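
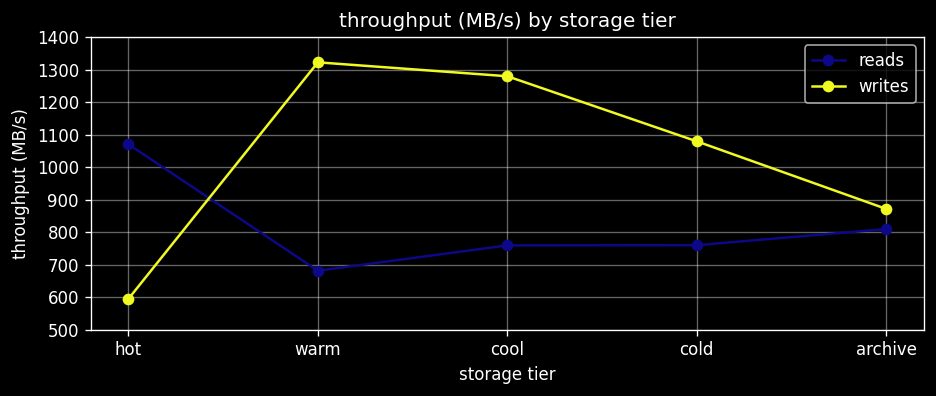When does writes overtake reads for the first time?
hot: writes ≈ 600 vs reads ≈ 1100 (not yet); warm: writes ≈ 1300 vs reads ≈ 700 (first crossover).

warm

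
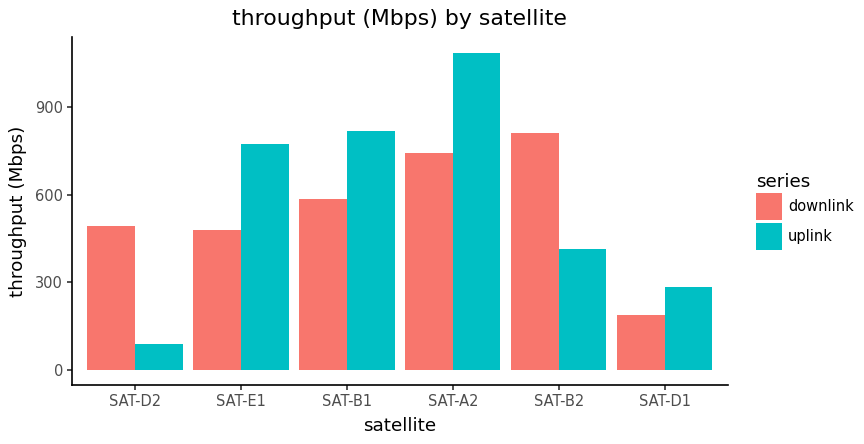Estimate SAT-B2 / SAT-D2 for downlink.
SAT-B2 ≈ 800, SAT-D2 ≈ 500; 800/500 ≈ 1.6.

≈ 1.6×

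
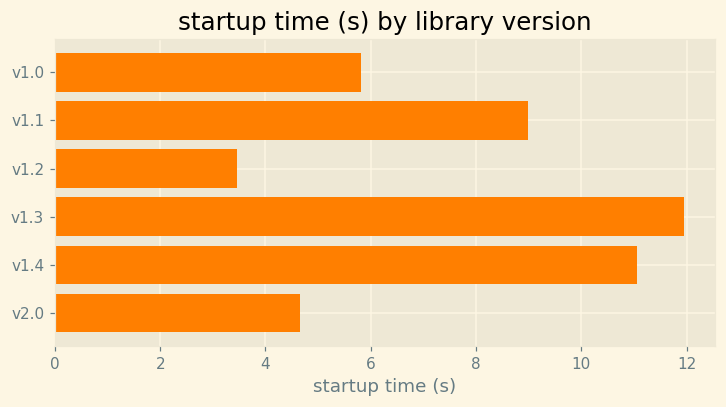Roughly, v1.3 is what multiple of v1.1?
v1.3 ≈ 12, v1.1 ≈ 9; 12/9 ≈ 1.33.

≈ 1.33×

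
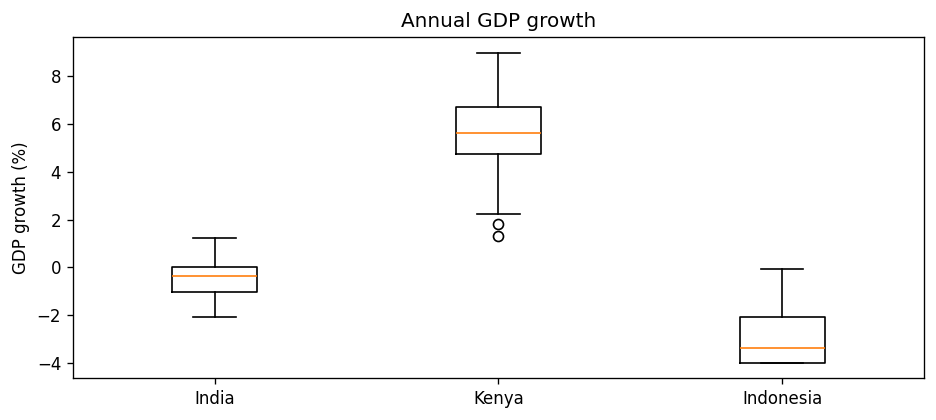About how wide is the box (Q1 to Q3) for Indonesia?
≈ 2

Q3 ≈ -2, Q1 ≈ -4; IQR ≈ 2.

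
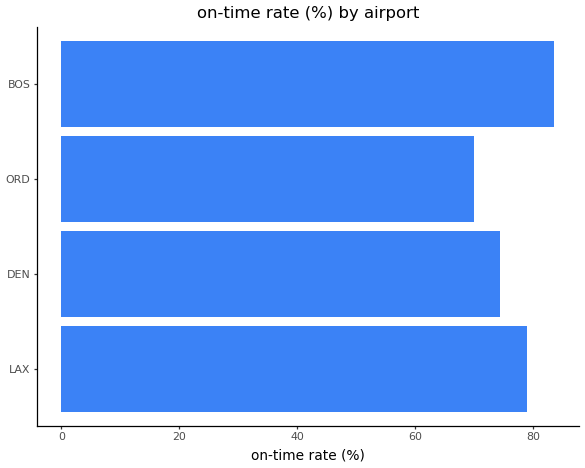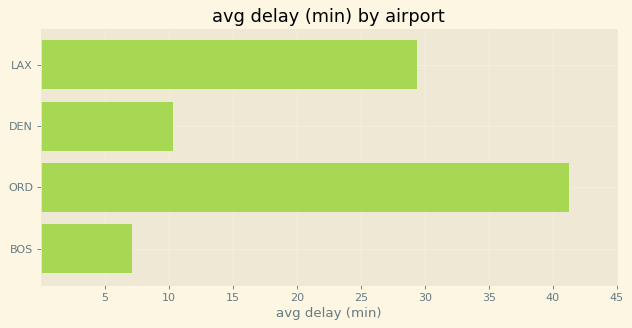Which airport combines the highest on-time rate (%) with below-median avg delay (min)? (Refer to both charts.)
Chart 2 median avg delay (min) ≈ 20; below-median airports: DEN, BOS. Among those, BOS has the highest on-time rate (%) (≈ 80).

BOS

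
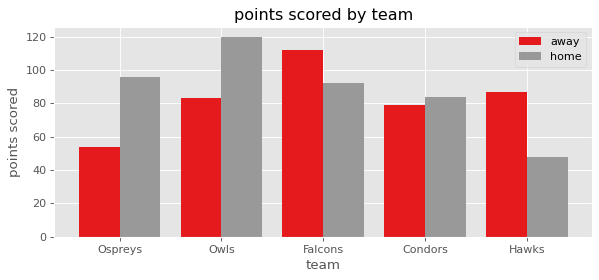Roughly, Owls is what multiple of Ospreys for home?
≈ 1.2×

Owls ≈ 120, Ospreys ≈ 100; 120/100 ≈ 1.2.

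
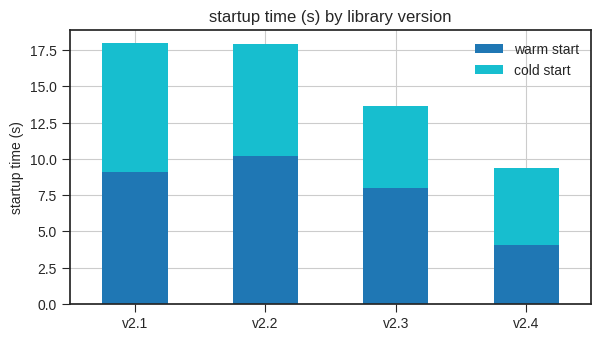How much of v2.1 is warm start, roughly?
≈ 10

warm start top ≈ 10, bottom ≈ 0; segment ≈ 10.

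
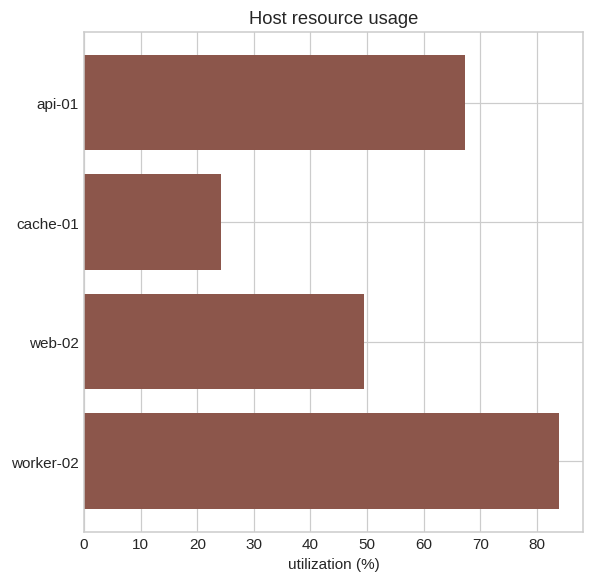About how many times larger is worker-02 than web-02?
worker-02 ≈ 80, web-02 ≈ 50; 80/50 ≈ 1.6.

≈ 1.6×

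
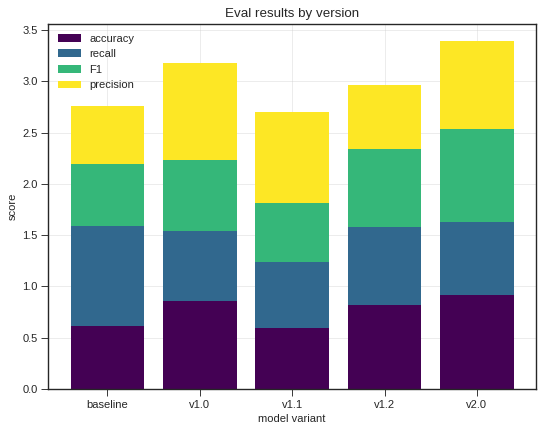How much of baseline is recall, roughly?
≈ 1.0

recall top ≈ 1.5, bottom ≈ 0.5; segment ≈ 1.0.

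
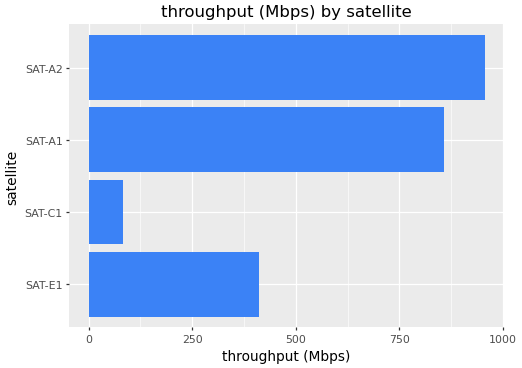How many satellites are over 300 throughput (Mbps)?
Above 300: SAT-E1, SAT-A1, SAT-A2.

3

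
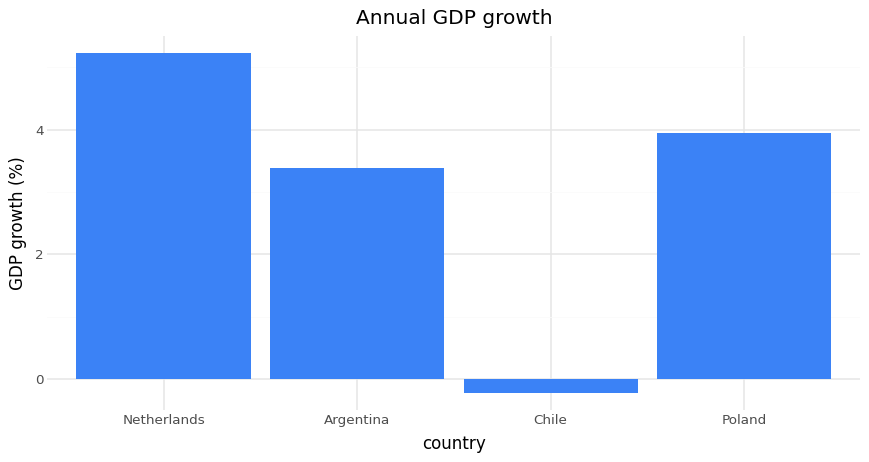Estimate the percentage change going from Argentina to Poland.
≈ +14.3%

Argentina ≈ 3.5, Poland ≈ 4.0; (4.0 − 3.5) / 3.5 ≈ +14.3%.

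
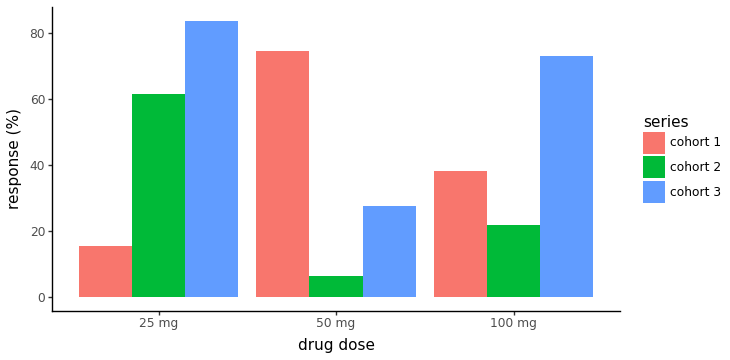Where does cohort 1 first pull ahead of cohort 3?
25 mg: cohort 1 ≈ 20 vs cohort 3 ≈ 80 (not yet); 50 mg: cohort 1 ≈ 70 vs cohort 3 ≈ 30 (first crossover).

50 mg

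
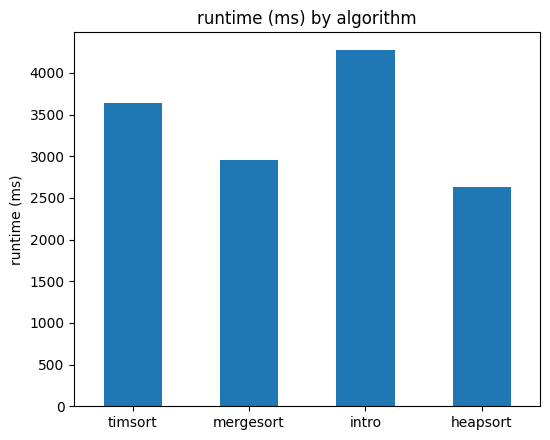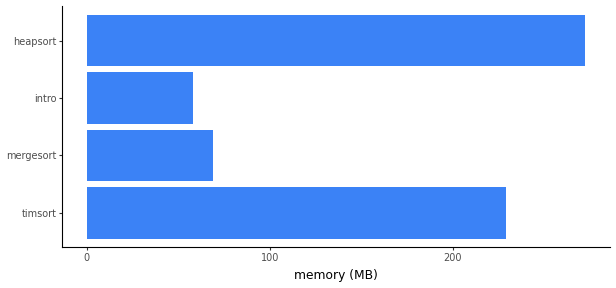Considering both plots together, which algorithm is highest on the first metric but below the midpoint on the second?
intro

Chart 2 median memory (MB) ≈ 150; below-median algorithms: mergesort, intro. Among those, intro has the highest runtime (ms) (≈ 4500).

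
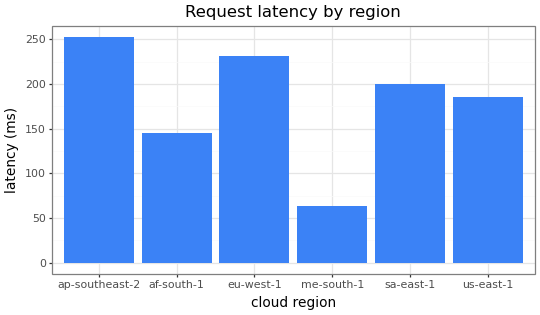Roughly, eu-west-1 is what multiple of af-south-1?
≈ 1.5×

eu-west-1 ≈ 225, af-south-1 ≈ 150; 225/150 ≈ 1.5.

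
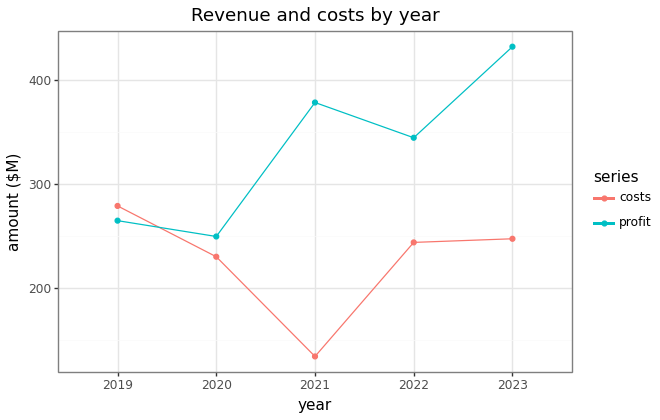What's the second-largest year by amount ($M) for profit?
2021

Top 3 for profit: 2023 ≈ 425, 2021 ≈ 375, 2022 ≈ 350.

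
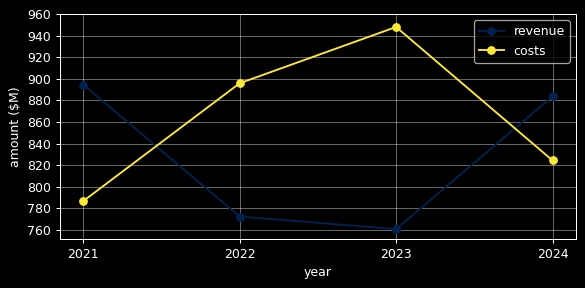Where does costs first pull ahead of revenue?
2021: costs ≈ 780 vs revenue ≈ 900 (not yet); 2022: costs ≈ 900 vs revenue ≈ 780 (first crossover).

2022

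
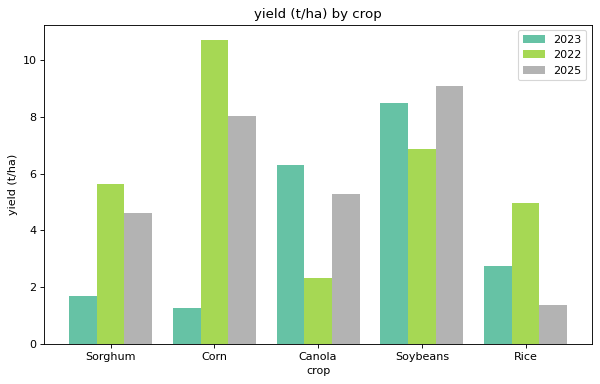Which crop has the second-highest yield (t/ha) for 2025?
Top 3 for 2025: Soybeans ≈ 9, Corn ≈ 8, Canola ≈ 5.

Corn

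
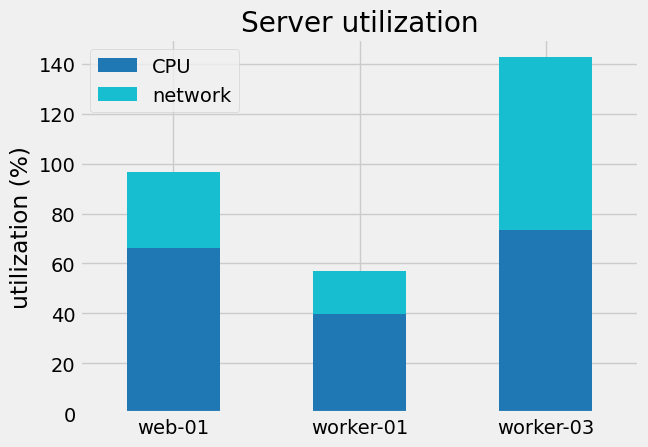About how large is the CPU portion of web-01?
CPU top ≈ 60, bottom ≈ 0; segment ≈ 60.

≈ 60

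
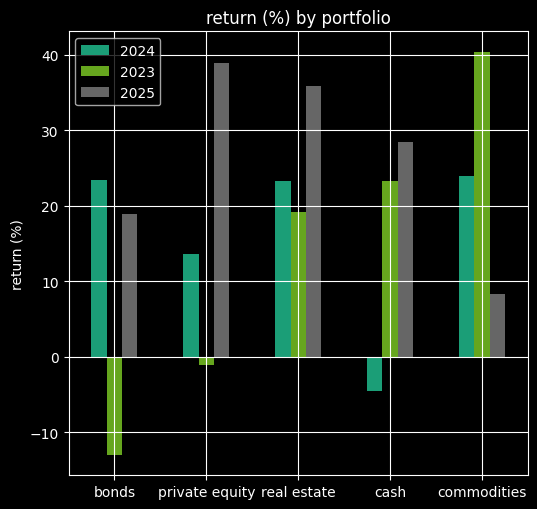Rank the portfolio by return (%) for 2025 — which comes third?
cash

Top 4 for 2025: private equity ≈ 40, real estate ≈ 35, cash ≈ 30, bonds ≈ 20.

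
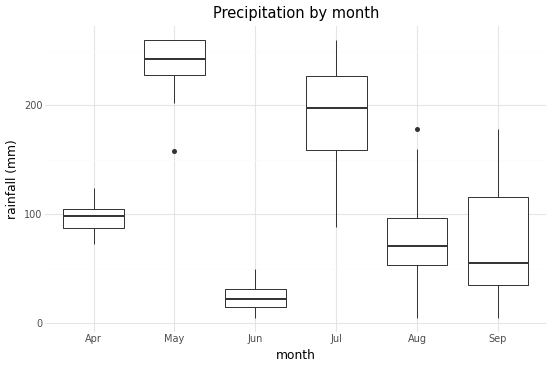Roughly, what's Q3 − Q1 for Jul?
≈ 60

Q3 ≈ 220, Q1 ≈ 160; IQR ≈ 60.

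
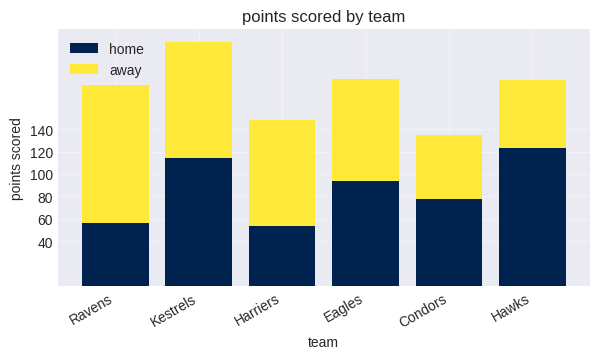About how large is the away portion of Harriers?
≈ 80

away top ≈ 140, bottom ≈ 60; segment ≈ 80.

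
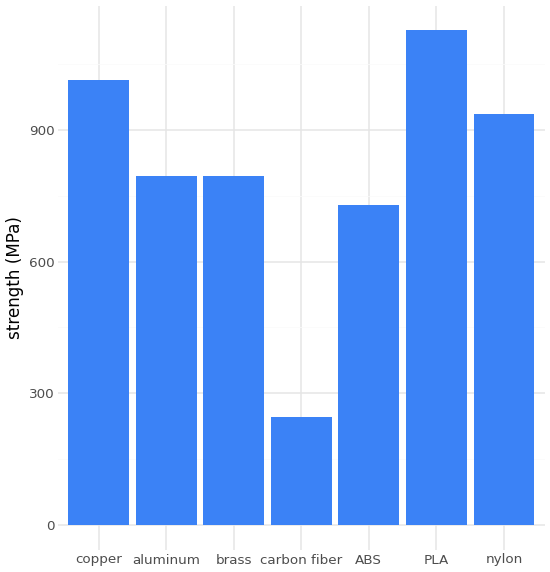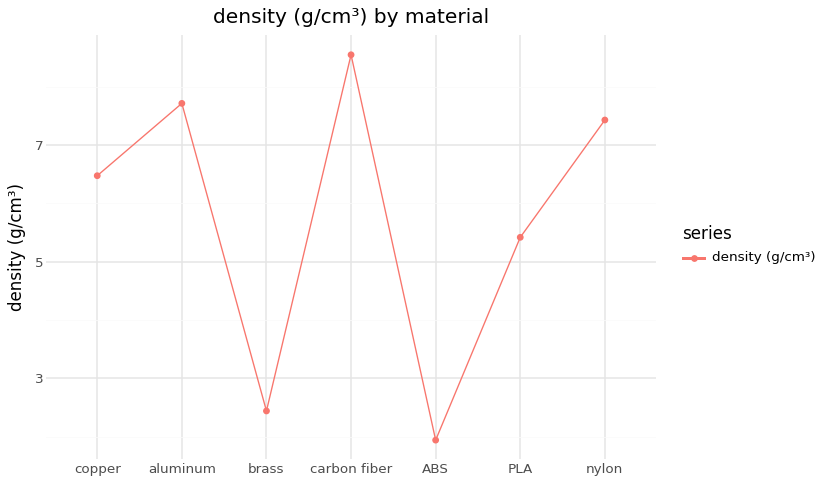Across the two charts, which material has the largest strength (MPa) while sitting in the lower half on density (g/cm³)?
Chart 2 median density (g/cm³) ≈ 6; below-median materials: brass, ABS, PLA. Among those, PLA has the highest strength (MPa) (≈ 1200).

PLA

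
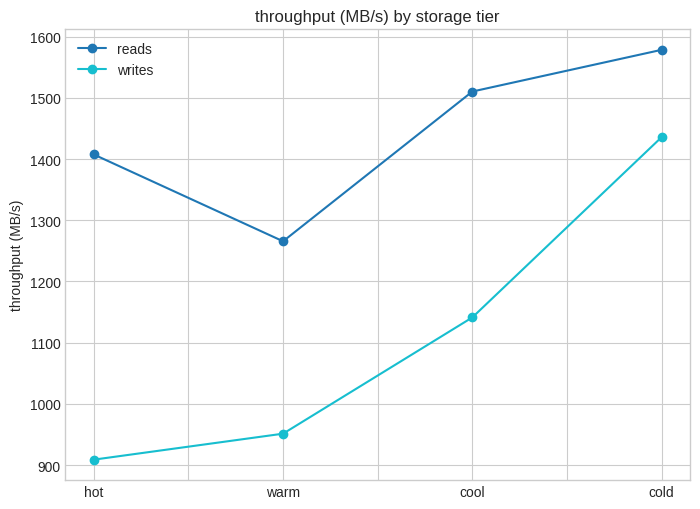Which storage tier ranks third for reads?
hot

Top 4 for reads: cold ≈ 1600, cool ≈ 1500, hot ≈ 1400, warm ≈ 1300.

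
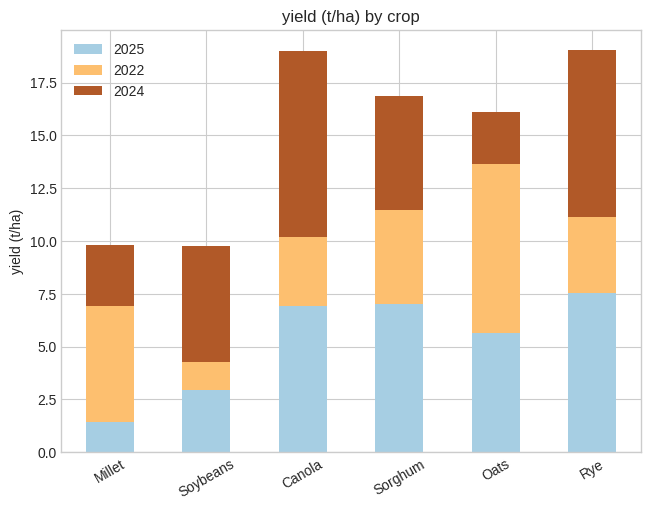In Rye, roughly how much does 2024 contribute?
≈ 8

2024 top ≈ 20, bottom ≈ 12; segment ≈ 8.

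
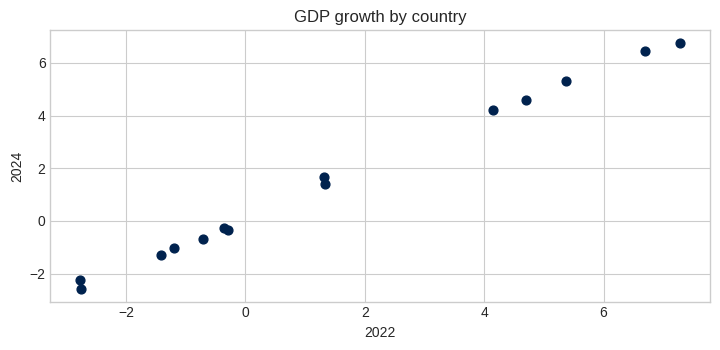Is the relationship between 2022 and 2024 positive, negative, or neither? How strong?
Points are positively correlated; strong (|r| ≈ 1.0).

positive, strong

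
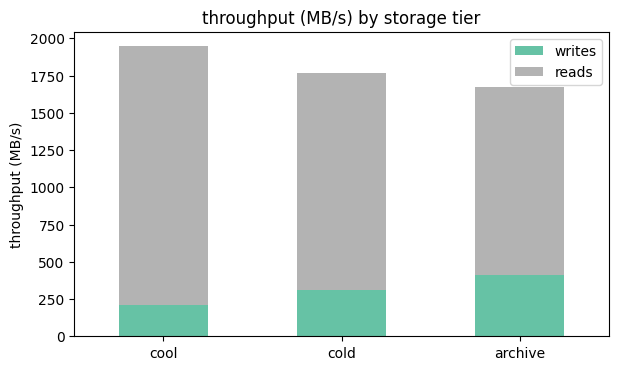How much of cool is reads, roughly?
reads top ≈ 2000, bottom ≈ 200; segment ≈ 1800.

≈ 1800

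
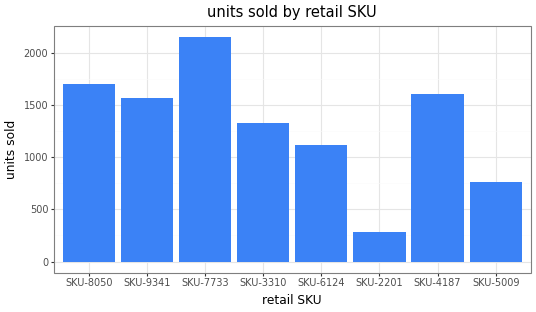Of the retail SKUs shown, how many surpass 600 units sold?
Above 600: SKU-8050, SKU-9341, SKU-7733, SKU-3310, SKU-6124, SKU-4187, SKU-5009.

7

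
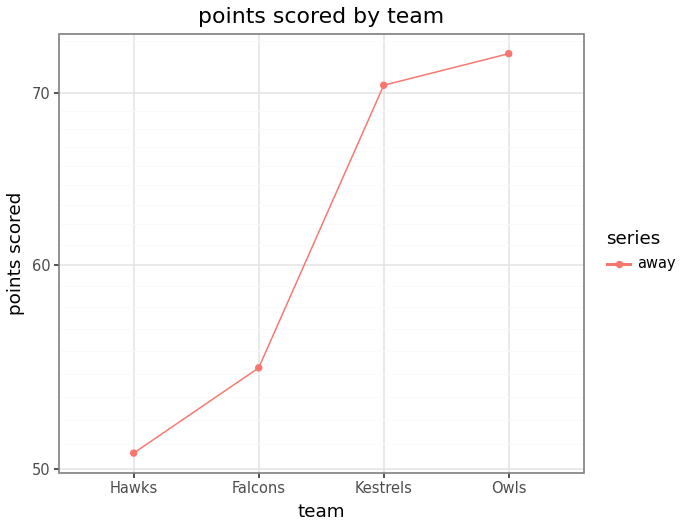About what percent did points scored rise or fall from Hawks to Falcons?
≈ +8%

Hawks ≈ 50, Falcons ≈ 54; (54 − 50) / 50 ≈ +8%.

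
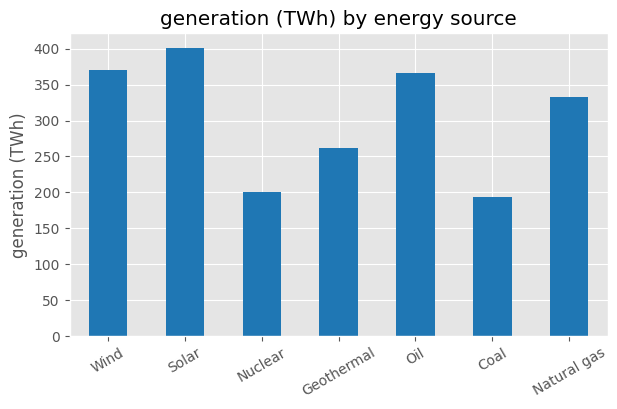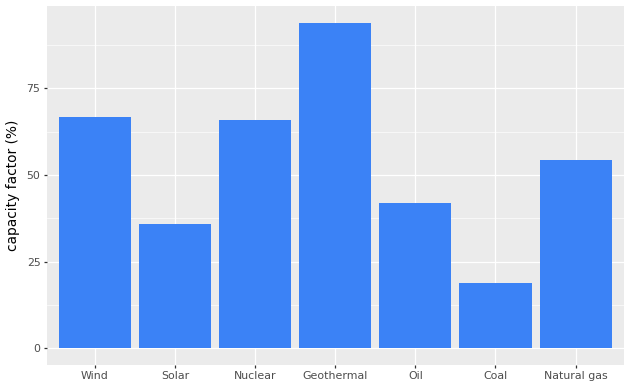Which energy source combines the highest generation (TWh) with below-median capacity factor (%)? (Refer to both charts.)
Solar

Chart 2 median capacity factor (%) ≈ 50; below-median energy sources: Solar, Oil, Coal. Among those, Solar has the highest generation (TWh) (≈ 400).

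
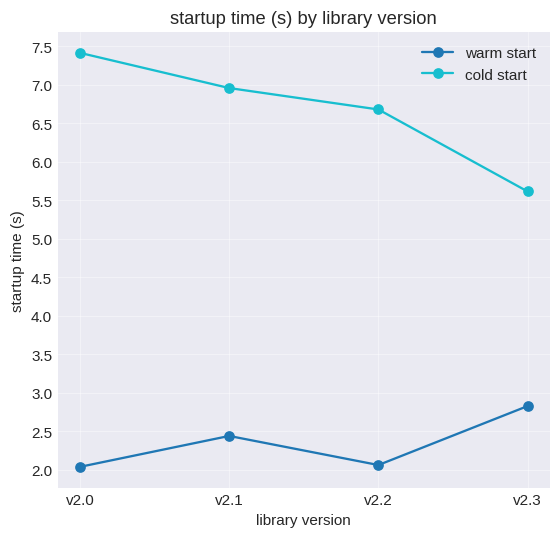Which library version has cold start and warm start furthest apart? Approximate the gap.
v2.0, ≈ 5.5 s

v2.0: cold start ≈ 7.5, warm start ≈ 2.0 → gap ≈ 5.5. Next-largest (v2.2) is only ≈ 4.5.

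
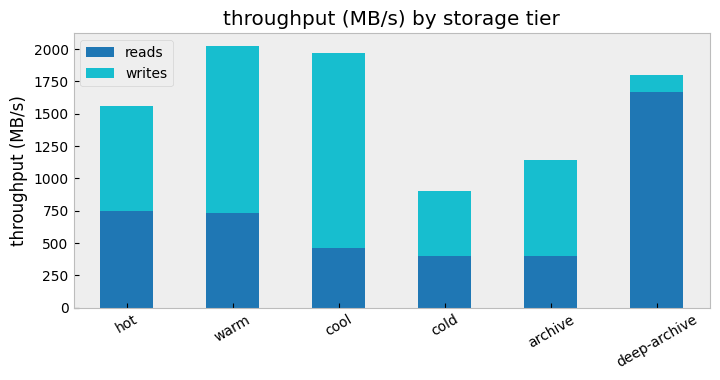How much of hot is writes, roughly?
≈ 800

writes top ≈ 1600, bottom ≈ 800; segment ≈ 800.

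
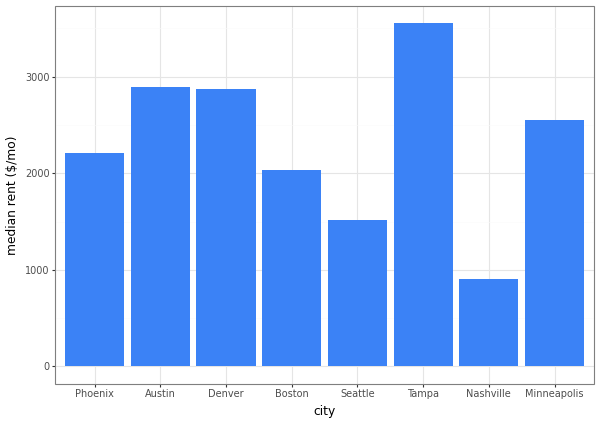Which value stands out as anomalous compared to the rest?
Nashville ≈ 1000; the rest sit between ≈ 1500 and ≈ 3500.

Nashville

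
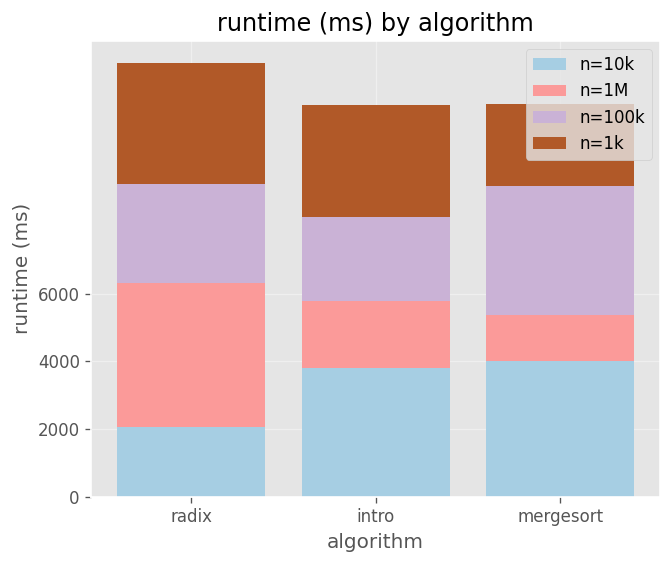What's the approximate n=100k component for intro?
n=100k top ≈ 8000, bottom ≈ 6000; segment ≈ 2000.

≈ 2000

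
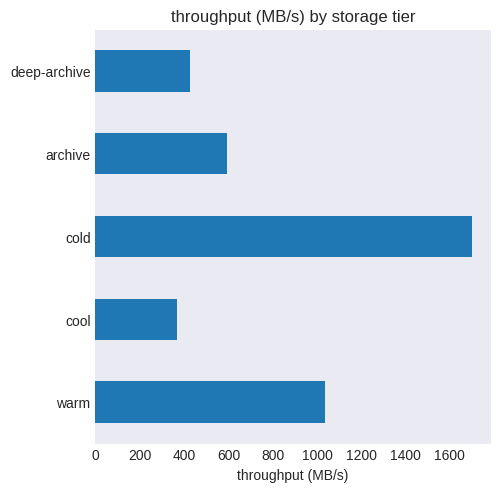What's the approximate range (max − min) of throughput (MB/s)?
Max cold ≈ 1600, min cool ≈ 400; range ≈ 1200.

≈ 1200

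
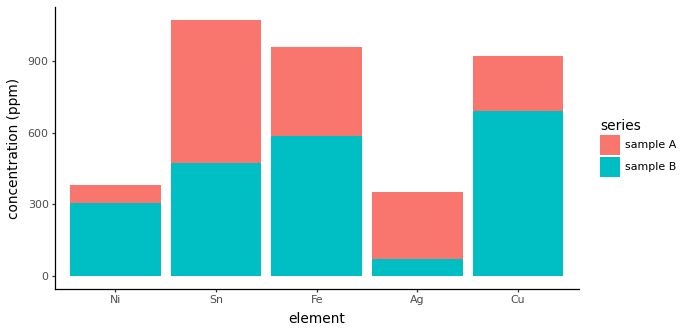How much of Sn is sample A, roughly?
≈ 600

sample A top ≈ 1100, bottom ≈ 500; segment ≈ 600.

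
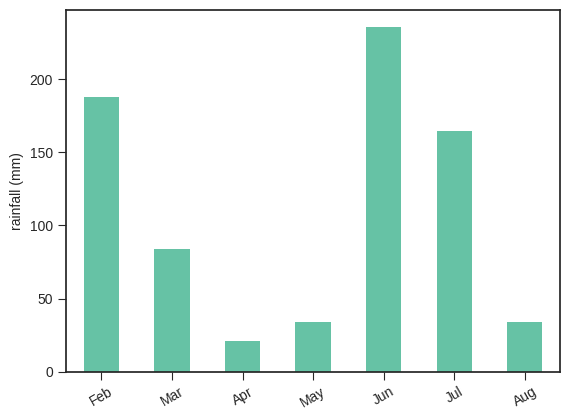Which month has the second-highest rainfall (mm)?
Feb

Top 3: Jun ≈ 240, Feb ≈ 180, Jul ≈ 160.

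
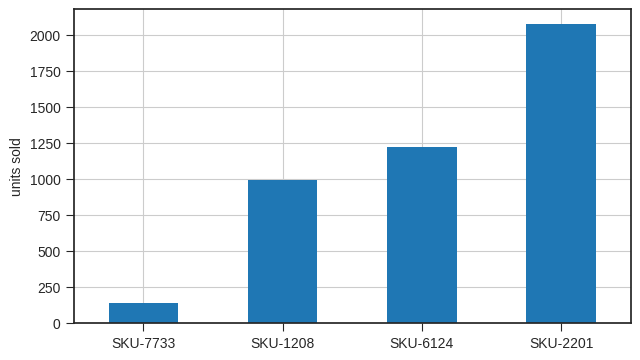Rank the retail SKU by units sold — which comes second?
SKU-6124

Top 3: SKU-2201 ≈ 2000, SKU-6124 ≈ 1200, SKU-1208 ≈ 1000.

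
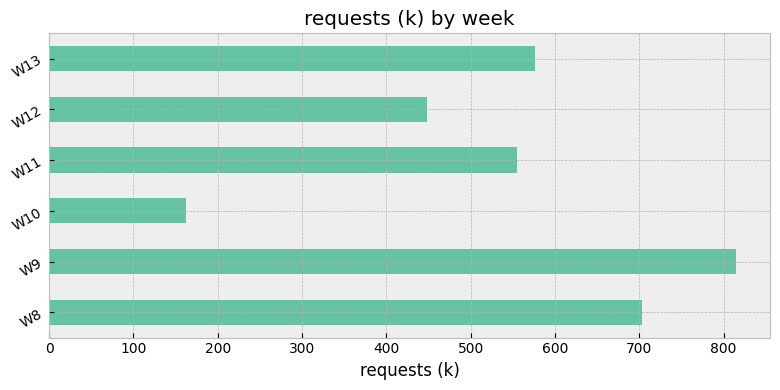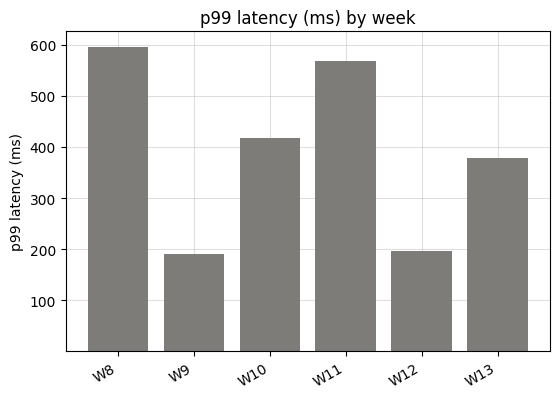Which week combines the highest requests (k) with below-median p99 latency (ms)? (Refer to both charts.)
W9

Chart 2 median p99 latency (ms) ≈ 400; below-median weeks: W9, W12, W13. Among those, W9 has the highest requests (k) (≈ 800).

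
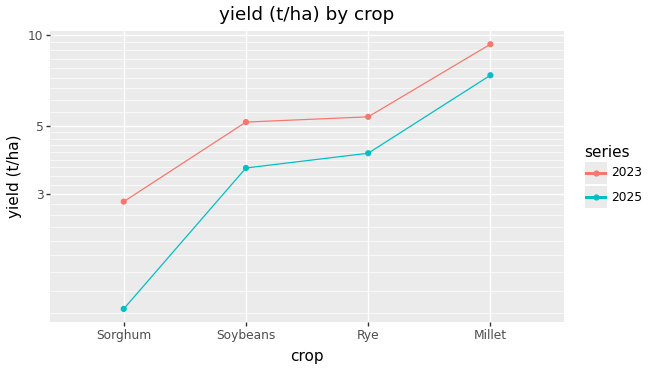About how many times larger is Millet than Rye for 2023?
≈ 1.8×

Millet ≈ 9, Rye ≈ 5; 9/5 ≈ 1.8.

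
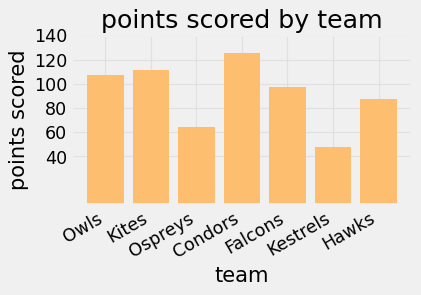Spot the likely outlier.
Kestrels ≈ 40; the rest sit between ≈ 60 and ≈ 120.

Kestrels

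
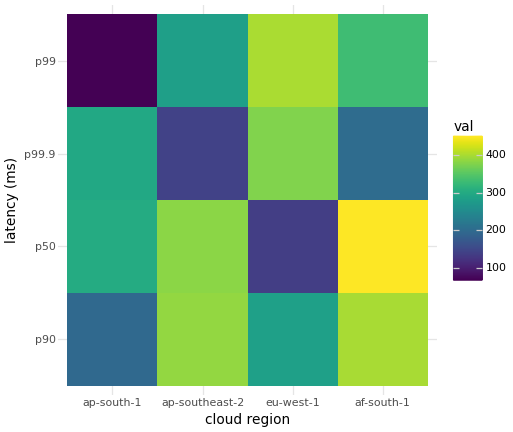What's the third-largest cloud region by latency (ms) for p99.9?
af-south-1

Top 4 for p99.9: eu-west-1 ≈ 400, ap-south-1 ≈ 300, af-south-1 ≈ 200, ap-southeast-2 ≈ 150.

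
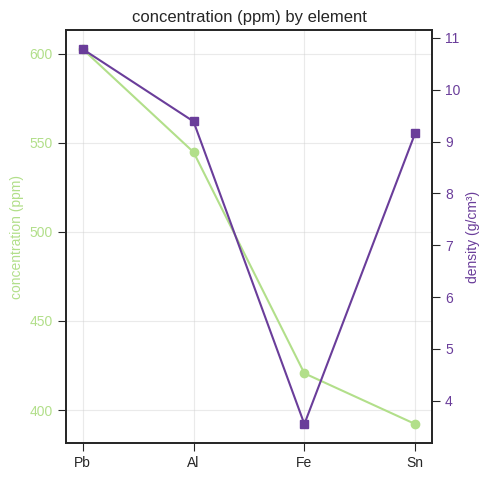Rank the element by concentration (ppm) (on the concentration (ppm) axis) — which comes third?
Top 4 (on the concentration (ppm) axis): Pb ≈ 600, Al ≈ 540, Fe ≈ 420, Sn ≈ 400.

Fe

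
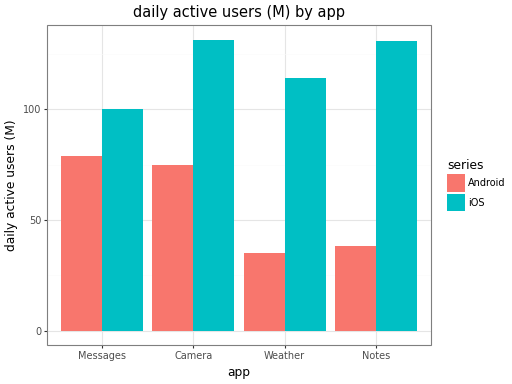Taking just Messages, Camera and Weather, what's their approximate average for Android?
≈ 67

(80 + 80 + 40) / 3 ≈ 67.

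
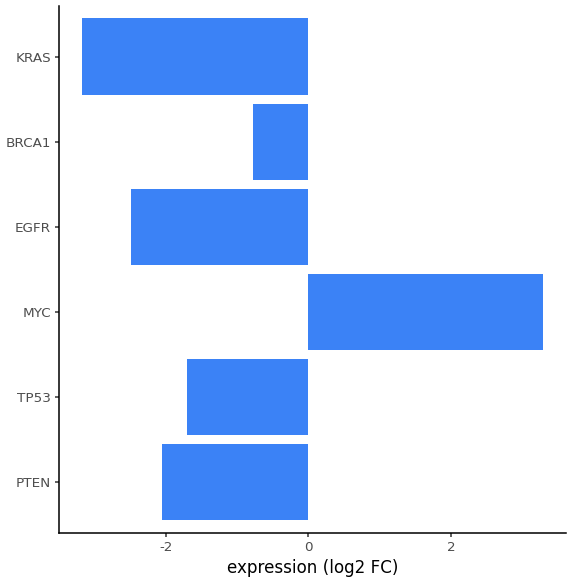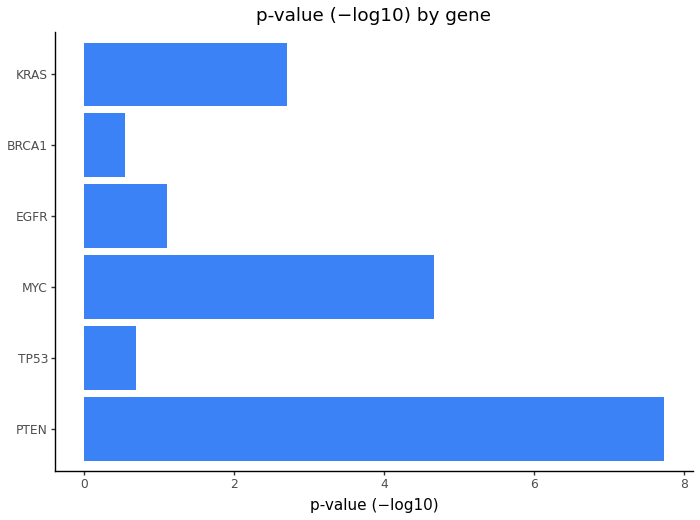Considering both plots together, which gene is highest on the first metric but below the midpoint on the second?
BRCA1

Chart 2 median p-value (−log10) ≈ 2; below-median genes: TP53, EGFR, BRCA1. Among those, BRCA1 has the highest expression (log2 FC) (≈ -1).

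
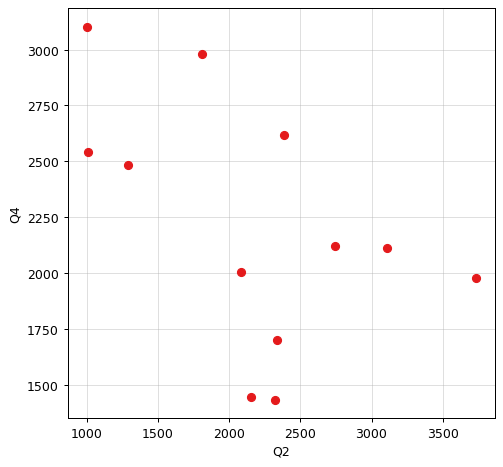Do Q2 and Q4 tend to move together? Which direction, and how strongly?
negative, moderate

Points are negatively correlated; moderate (|r| ≈ 0.5).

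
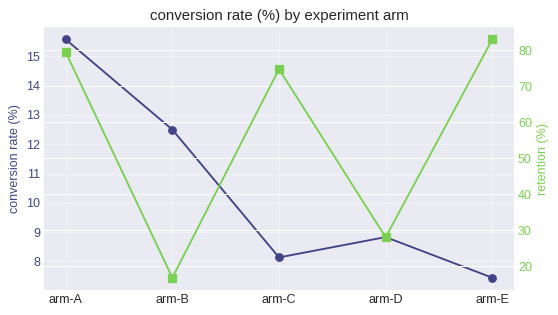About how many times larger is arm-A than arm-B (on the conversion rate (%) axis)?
arm-A ≈ 16, arm-B ≈ 13; 16/13 ≈ 1.23.

≈ 1.23×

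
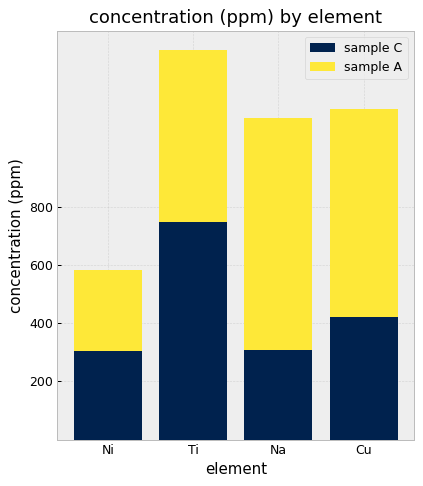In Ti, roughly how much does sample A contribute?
sample A top ≈ 1400, bottom ≈ 800; segment ≈ 600.

≈ 600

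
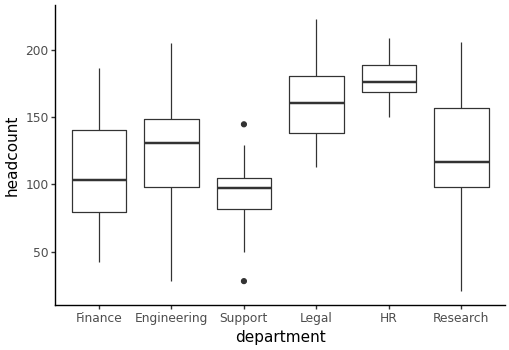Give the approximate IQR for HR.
≈ 20

Q3 ≈ 190, Q1 ≈ 170; IQR ≈ 20.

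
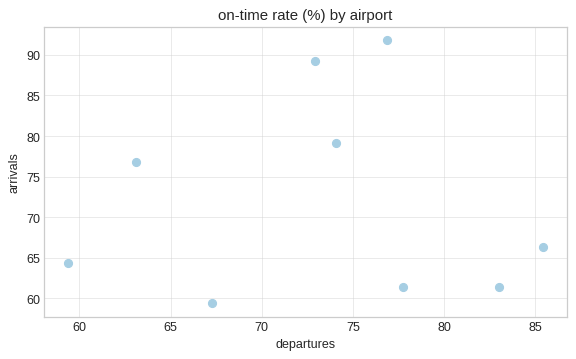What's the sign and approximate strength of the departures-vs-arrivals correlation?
no clear correlation

Points are roughly uncorrelated; weak (|r| ≈ 0.0).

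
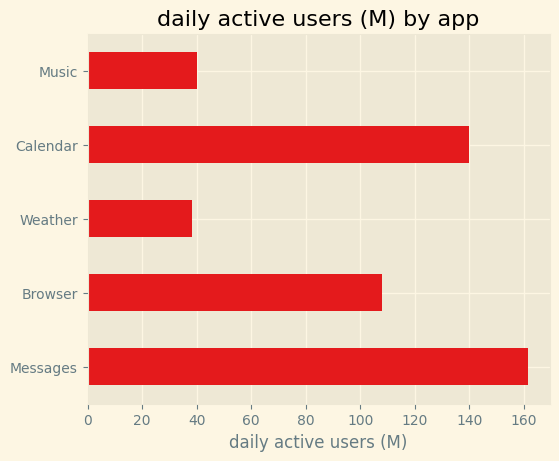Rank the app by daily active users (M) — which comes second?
Top 3: Messages ≈ 160, Calendar ≈ 140, Browser ≈ 100.

Calendar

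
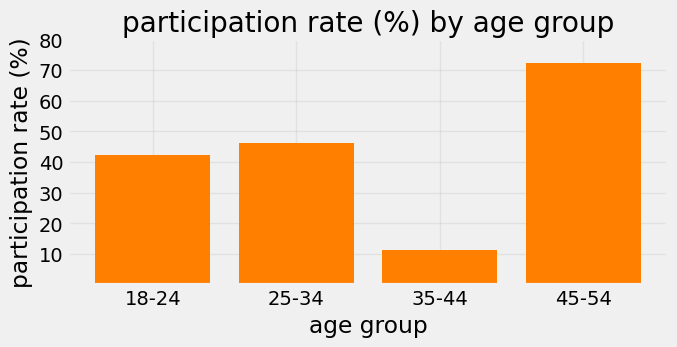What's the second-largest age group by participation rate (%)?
Top 3: 45-54 ≈ 70, 25-34 ≈ 50, 18-24 ≈ 40.

25-34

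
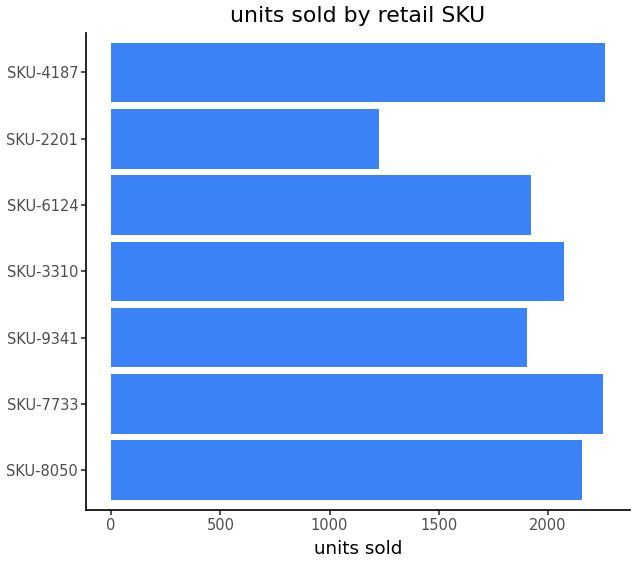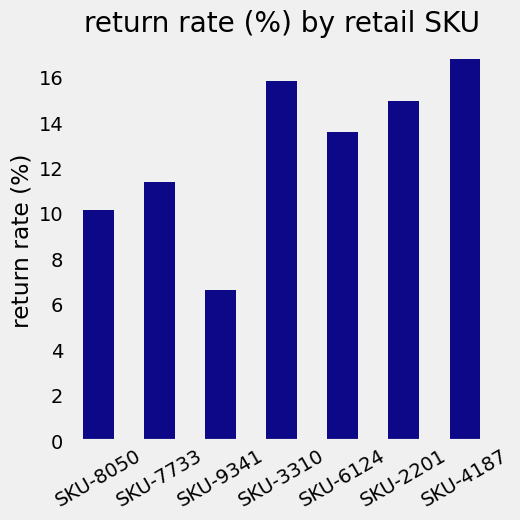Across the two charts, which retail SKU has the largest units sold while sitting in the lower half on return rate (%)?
Chart 2 median return rate (%) ≈ 14; below-median retail SKUs: SKU-8050, SKU-7733, SKU-9341. Among those, SKU-7733 has the highest units sold (≈ 2500).

SKU-7733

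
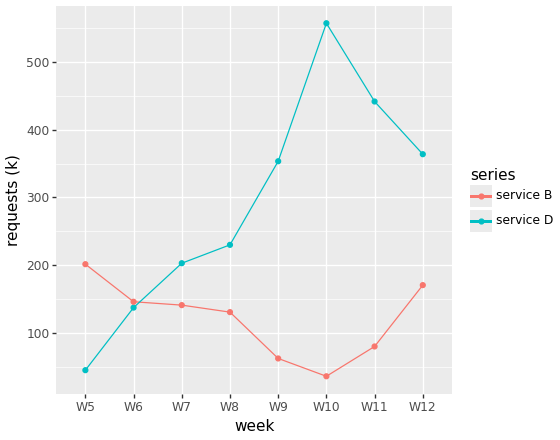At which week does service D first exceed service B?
W7

W6: service D ≈ 150 vs service B ≈ 150 (not yet); W7: service D ≈ 200 vs service B ≈ 150 (first crossover).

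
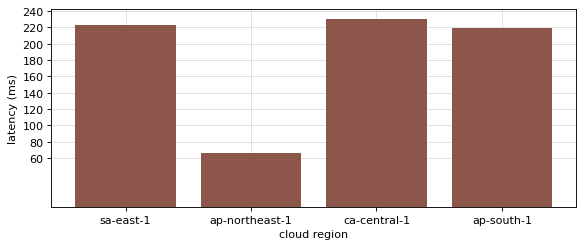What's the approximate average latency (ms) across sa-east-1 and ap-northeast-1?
(220 + 60) / 2 ≈ 140.

≈ 140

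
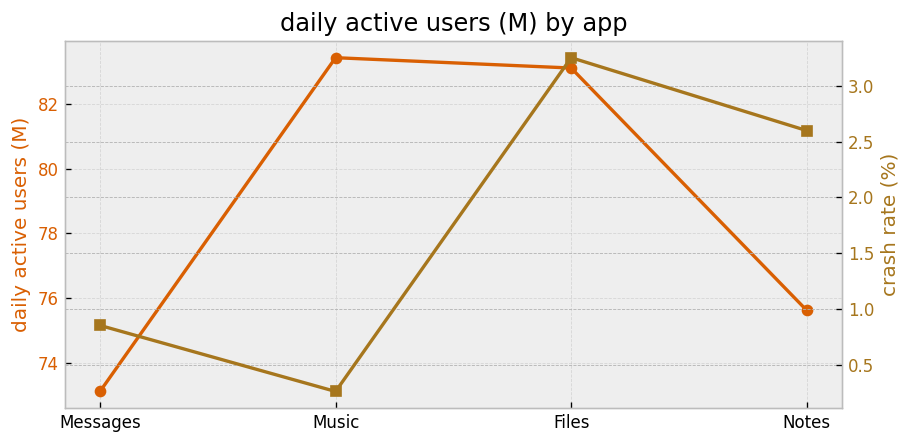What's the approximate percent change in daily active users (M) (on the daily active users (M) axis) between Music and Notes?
≈ -8.4%

Music ≈ 83, Notes ≈ 76; (76 − 83) / 83 ≈ -8.4%.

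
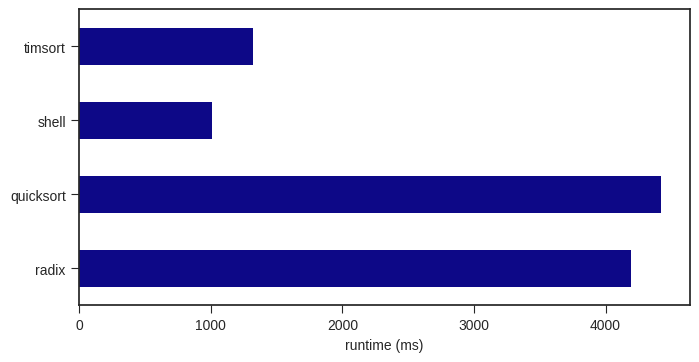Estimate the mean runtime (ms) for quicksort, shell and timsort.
≈ 2333

(4500 + 1000 + 1500) / 3 ≈ 2333.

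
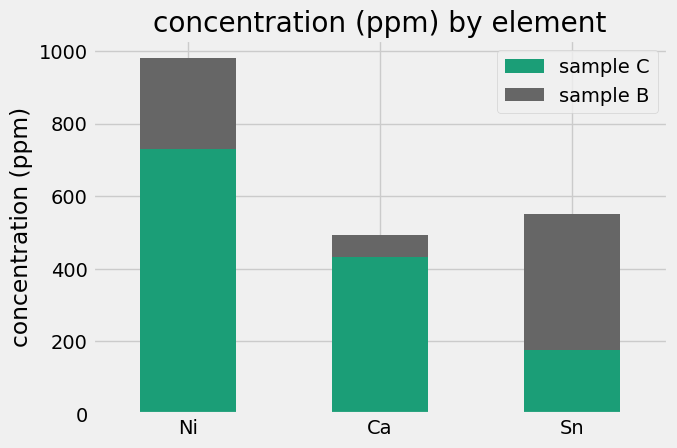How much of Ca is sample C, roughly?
≈ 400

sample C top ≈ 400, bottom ≈ 0; segment ≈ 400.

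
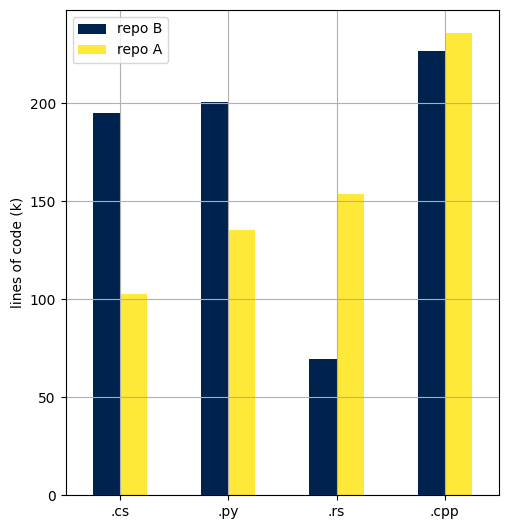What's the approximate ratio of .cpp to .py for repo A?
.cpp ≈ 240, .py ≈ 140; 240/140 ≈ 1.71.

≈ 1.71×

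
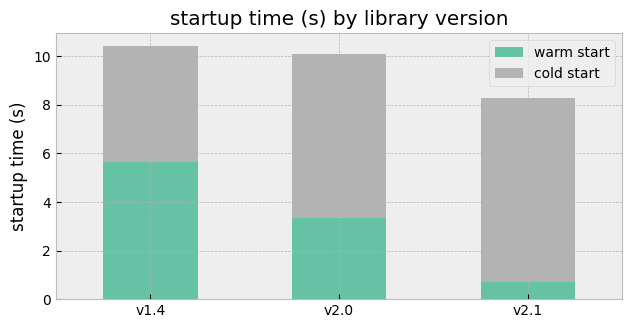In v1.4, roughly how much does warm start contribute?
≈ 6

warm start top ≈ 6, bottom ≈ 0; segment ≈ 6.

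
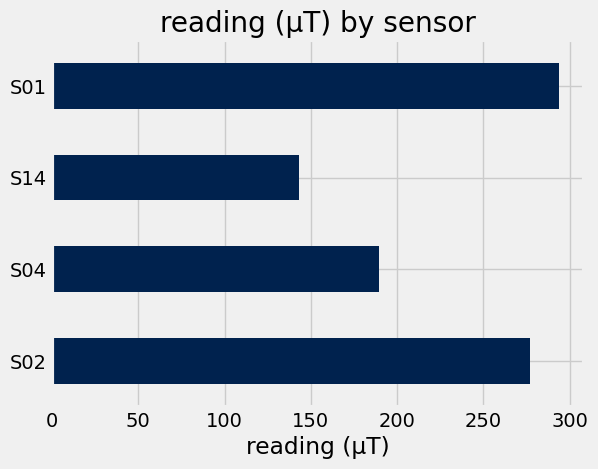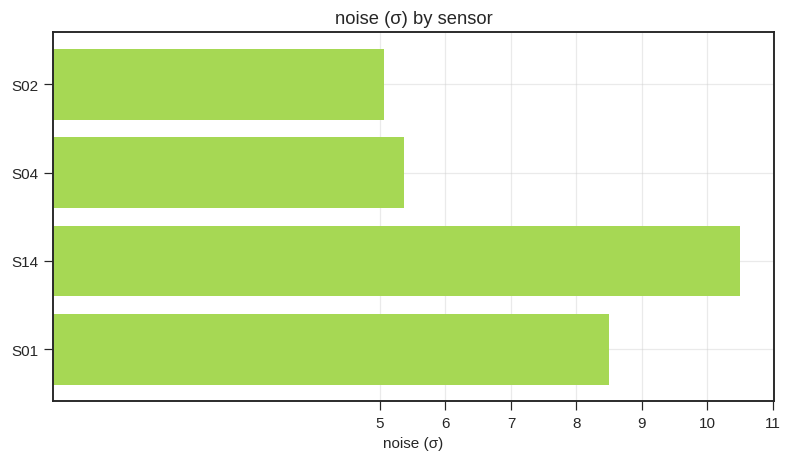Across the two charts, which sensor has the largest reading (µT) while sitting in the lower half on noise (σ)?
S02

Chart 2 median noise (σ) ≈ 7; below-median sensors: S02, S04. Among those, S02 has the highest reading (µT) (≈ 300).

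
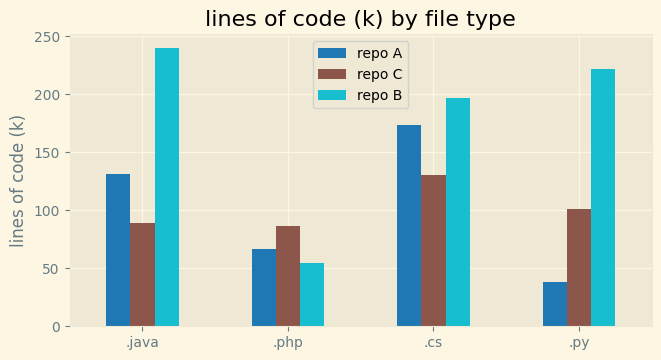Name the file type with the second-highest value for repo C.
Top 3 for repo C: .cs ≈ 140, .py ≈ 100, .java ≈ 80.

.py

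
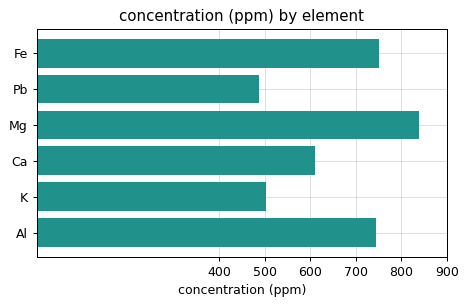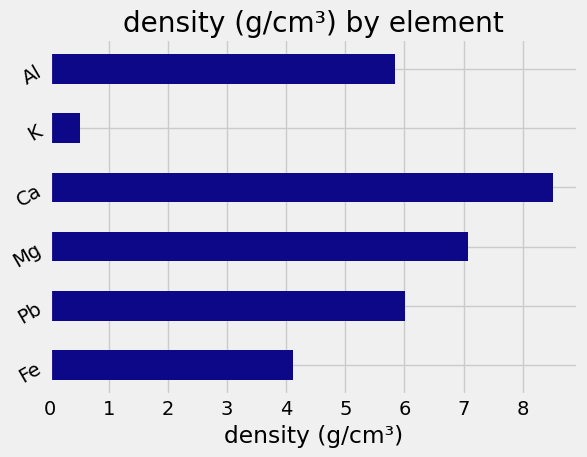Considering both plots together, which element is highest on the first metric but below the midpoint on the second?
Fe

Chart 2 median density (g/cm³) ≈ 6; below-median elements: Fe, K, Al. Among those, Fe has the highest concentration (ppm) (≈ 800).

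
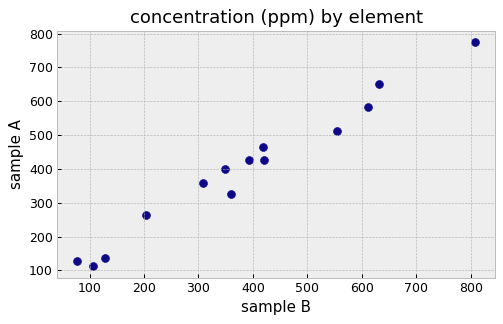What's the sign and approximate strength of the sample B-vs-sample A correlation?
Points are positively correlated; strong (|r| ≈ 1.0).

positive, strong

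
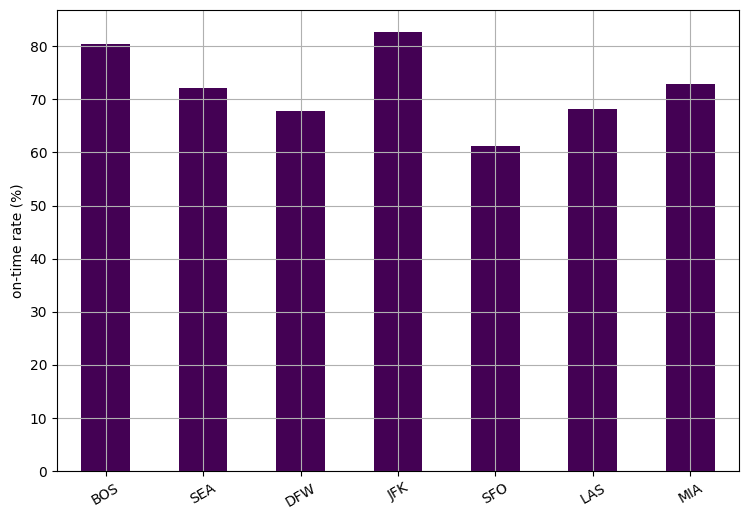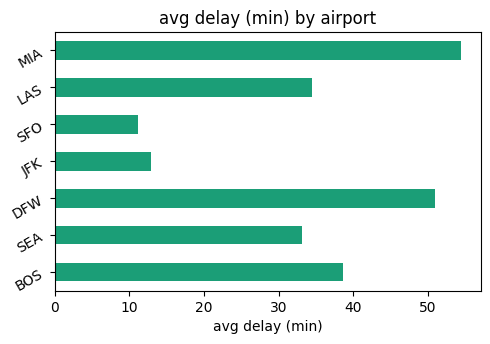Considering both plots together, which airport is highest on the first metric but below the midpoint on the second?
Chart 2 median avg delay (min) ≈ 35; below-median airports: SEA, JFK, SFO. Among those, JFK has the highest on-time rate (%) (≈ 80).

JFK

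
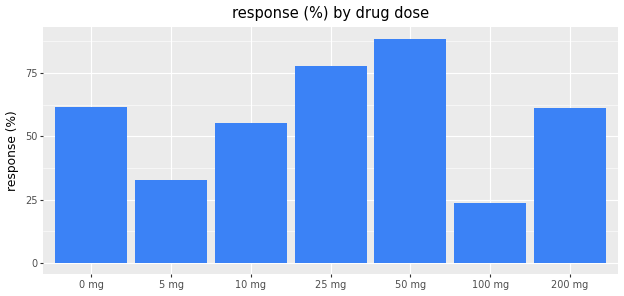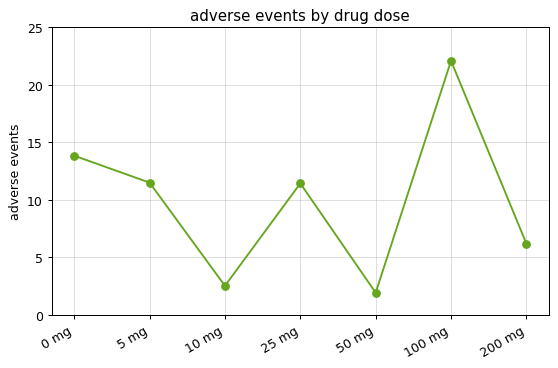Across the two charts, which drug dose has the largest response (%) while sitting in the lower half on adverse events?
Chart 2 median adverse events ≈ 10; below-median drug doses: 10 mg, 50 mg, 200 mg. Among those, 50 mg has the highest response (%) (≈ 90).

50 mg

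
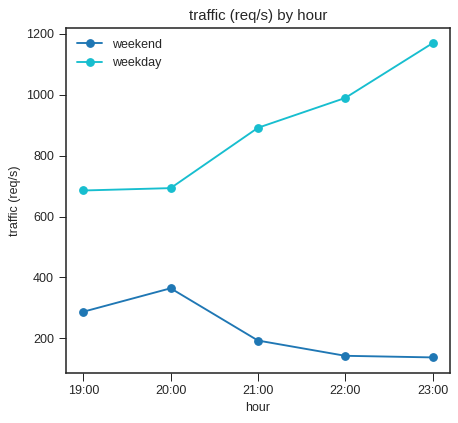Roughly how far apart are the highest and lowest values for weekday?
≈ 500

Max 23:00 ≈ 1200, min 19:00 ≈ 700; range ≈ 500.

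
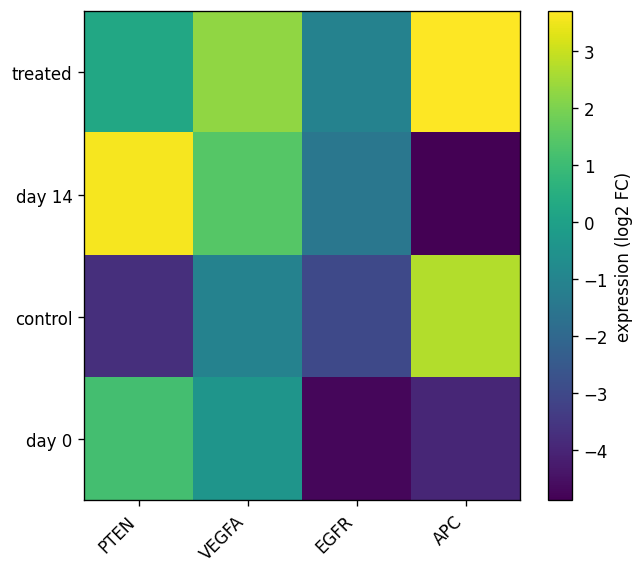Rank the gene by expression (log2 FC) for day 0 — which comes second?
VEGFA

Top 3 for day 0: PTEN ≈ 1, VEGFA ≈ 0, APC ≈ -4.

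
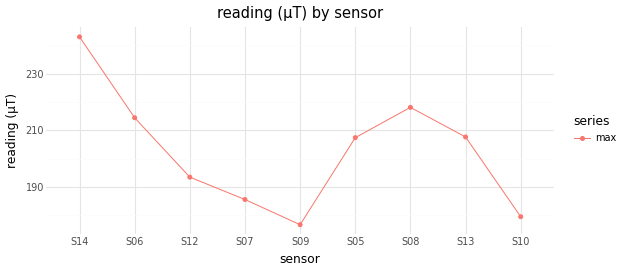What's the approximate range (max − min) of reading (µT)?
≈ 60

Max S14 ≈ 240, min S09 ≈ 180; range ≈ 60.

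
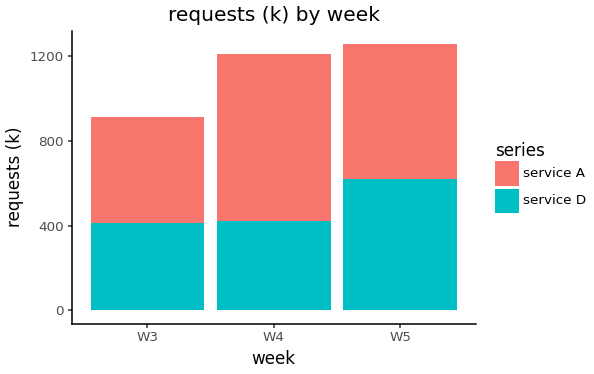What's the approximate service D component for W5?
≈ 600

service D top ≈ 600, bottom ≈ 0; segment ≈ 600.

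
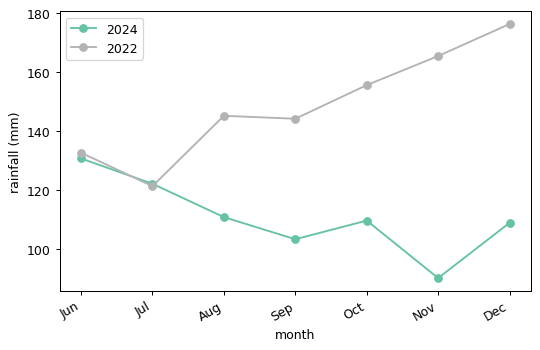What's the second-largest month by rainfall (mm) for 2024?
Jul

Top 3 for 2024: Jun ≈ 130, Jul ≈ 120, Aug ≈ 110.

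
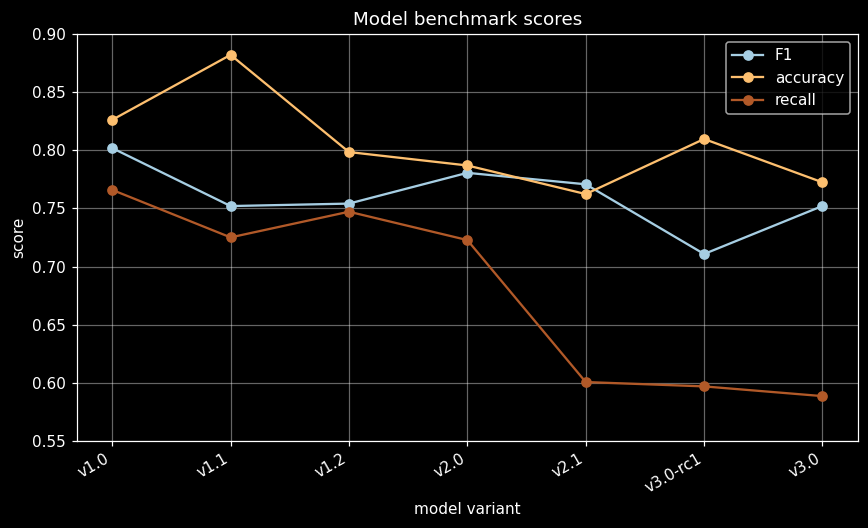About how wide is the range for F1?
Max v1.0 ≈ 0.80, min v3.0-rc1 ≈ 0.70; range ≈ 0.10.

≈ 0.10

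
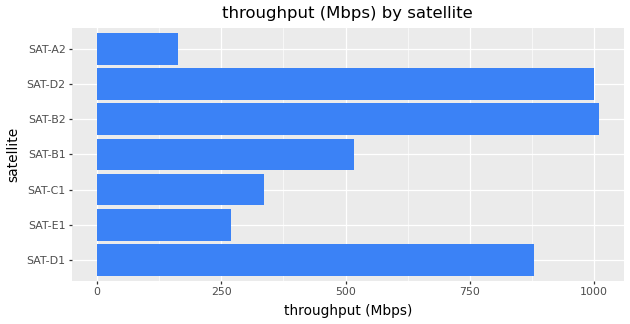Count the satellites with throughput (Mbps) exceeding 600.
Above 600: SAT-D1, SAT-B2, SAT-D2.

3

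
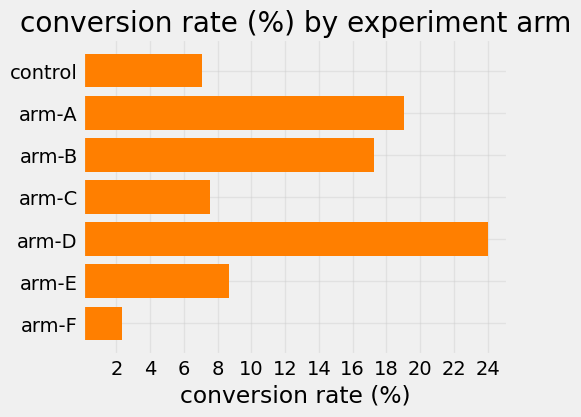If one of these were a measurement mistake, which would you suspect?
arm-D ≈ 24; the rest sit between ≈ 2 and ≈ 20.

arm-D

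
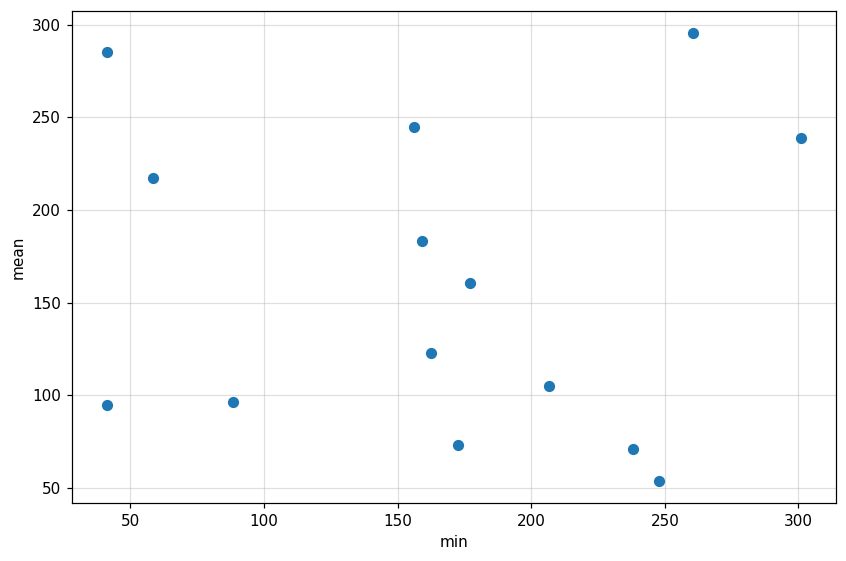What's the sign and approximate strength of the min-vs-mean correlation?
no clear correlation

Points are roughly uncorrelated; weak (|r| ≈ 0.0).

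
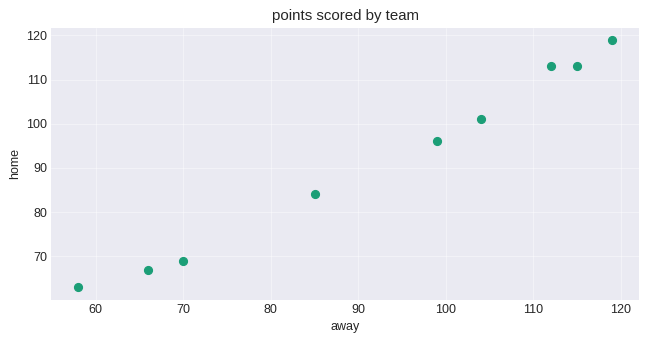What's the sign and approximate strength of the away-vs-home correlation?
positive, strong

Points are positively correlated; strong (|r| ≈ 1.0).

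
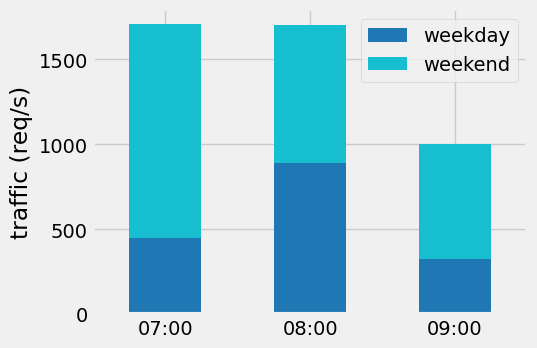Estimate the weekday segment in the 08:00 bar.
weekday top ≈ 800, bottom ≈ 0; segment ≈ 800.

≈ 800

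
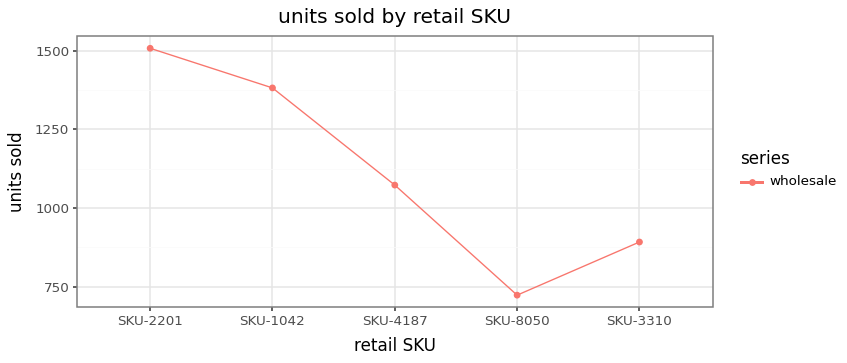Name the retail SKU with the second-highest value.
Top 3: SKU-2201 ≈ 1500, SKU-1042 ≈ 1400, SKU-4187 ≈ 1100.

SKU-1042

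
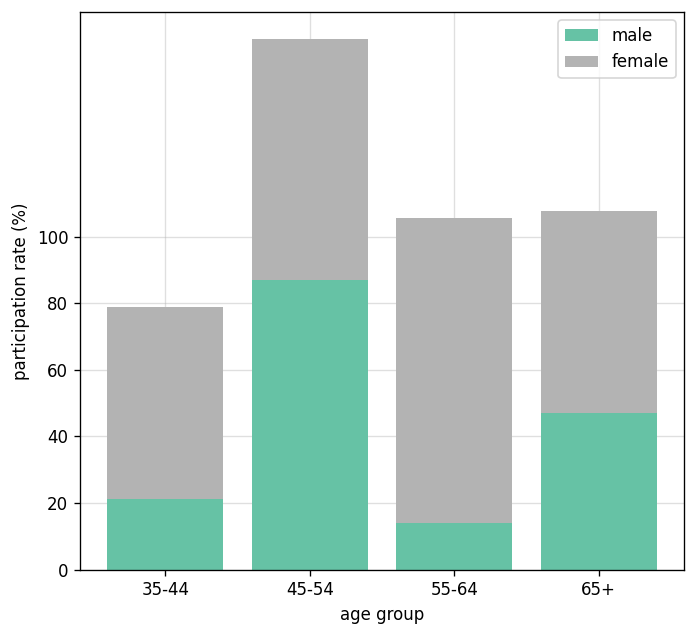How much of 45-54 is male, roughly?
male top ≈ 80, bottom ≈ 0; segment ≈ 80.

≈ 80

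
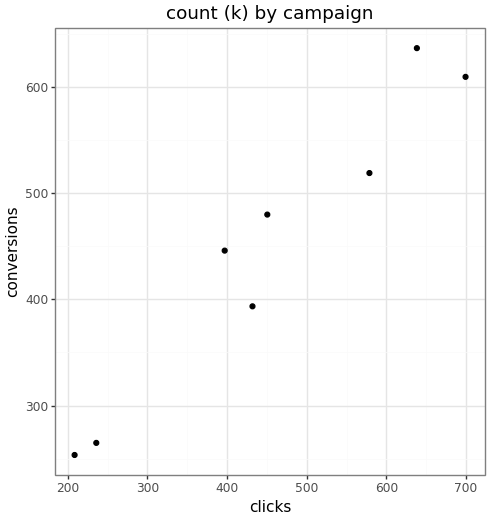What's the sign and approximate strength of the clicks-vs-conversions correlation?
Points are positively correlated; strong (|r| ≈ 1.0).

positive, strong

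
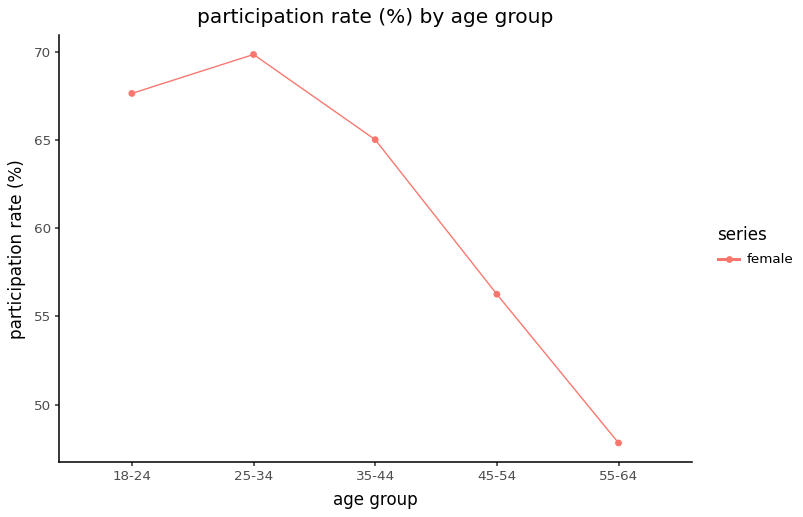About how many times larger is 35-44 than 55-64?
35-44 ≈ 66, 55-64 ≈ 48; 66/48 ≈ 1.38.

≈ 1.38×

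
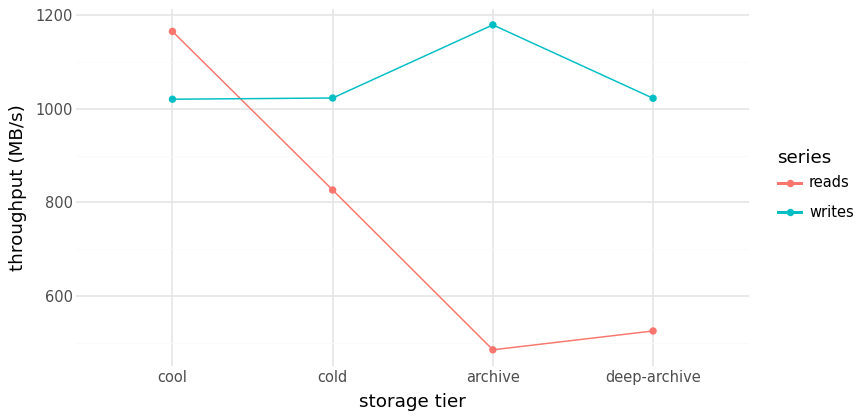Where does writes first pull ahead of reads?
cold

cool: writes ≈ 1000 vs reads ≈ 1200 (not yet); cold: writes ≈ 1000 vs reads ≈ 800 (first crossover).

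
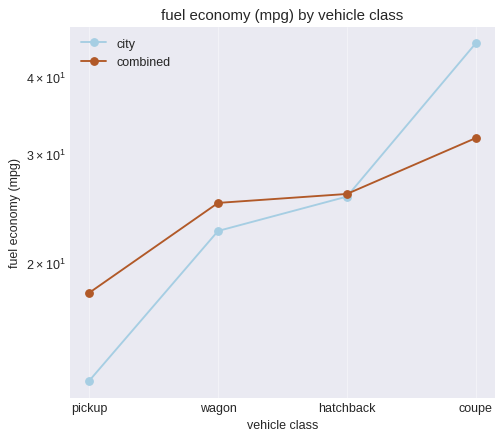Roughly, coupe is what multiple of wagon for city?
coupe ≈ 45, wagon ≈ 25; 45/25 ≈ 1.8.

≈ 1.8×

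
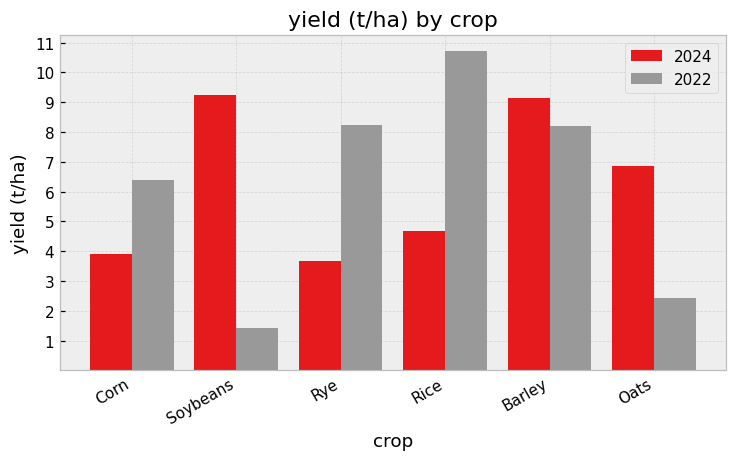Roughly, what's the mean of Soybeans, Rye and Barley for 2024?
≈ 7

(9 + 4 + 9) / 3 ≈ 7.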